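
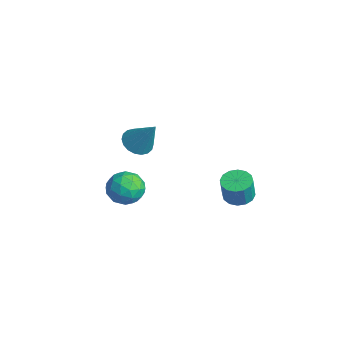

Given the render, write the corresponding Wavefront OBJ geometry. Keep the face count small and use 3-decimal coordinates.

v 0.817 3.253 -4.283
v 1.671 3.244 -4.447
v 1.937 2.958 -3.04
v 1.083 2.967 -2.877
v 1.578 3.671 -4.342
v 1.843 3.385 -2.935
v 1.28 3.987 -4.222
v 1.546 3.701 -2.815
v 0.858 4.106 -4.118
v 1.124 3.82 -2.711
v 0.425 3.996 -4.058
v 0.691 3.711 -2.651
v 0.098 3.688 -4.059
v 0.364 3.402 -2.652
v -0.037 3.262 -4.12
v 0.229 2.976 -2.713
v 0.057 2.835 -4.225
v 0.322 2.549 -2.818
v 0.354 2.519 -4.345
v 0.62 2.233 -2.938
v 0.776 2.4 -4.449
v 1.042 2.114 -3.042
v 1.209 2.509 -4.509
v 1.475 2.224 -3.102
v 1.536 2.818 -4.508
v 1.802 2.532 -3.101
v 0.618 -3.312 -1.538
v 1.52 -2.798 -1.805
v 1.46 -4.122 -0.255
v 2.362 -3.608 -0.522
v 1.543 -3.065 -0.091
v 1.023 -2.565 -0.884
v 1.957 -4.355 -1.176
v 1.437 -3.855 -1.969
v 2.348 -3.442 -1.582
v 2.092 -2.645 -0.911
v 0.888 -4.275 -1.149
v 0.632 -3.478 -0.478
v 0.995 -2.984 -1.784
v 1.985 -3.936 -0.276
v 1.504 -3.617 -0.022
v 2.034 -3.315 -0.179
v 0.703 -2.847 -1.243
v 1.233 -2.545 -1.4
v 1.247 -2.702 -0.392
v 1.747 -4.375 -0.66
v 2.277 -4.073 -0.817
v 0.946 -3.605 -1.881
v 1.476 -3.303 -2.038
v 1.733 -4.218 -1.668
v 2.012 -3.061 -1.81
v 2.507 -3.537 -1.056
v 2.269 -3.976 -1.44
v 1.963 -3.682 -1.906
v 1.862 -2.592 -1.416
v 2.357 -3.068 -0.662
v 1.875 -2.749 -0.408
v 1.57 -2.455 -0.874
v 2.348 -2.971 -1.284
v 0.623 -3.852 -1.398
v 1.118 -4.328 -0.644
v 1.41 -4.465 -1.186
v 1.105 -4.171 -1.652
v 0.473 -3.383 -1.004
v 0.968 -3.859 -0.25
v 1.017 -3.238 -0.154
v 0.711 -2.944 -0.62
v 0.632 -3.949 -0.776
v -0.892 -1.732 0.34
v -0.122 -1.858 -0.107
v 0.192 -1.208 2.06
v -0.201 -1.472 -0.175
v -0.418 -1.137 -0.14
v -0.728 -0.919 -0.011
v -1.071 -0.863 0.188
v -1.379 -0.978 0.417
v -1.59 -1.243 0.631
v -1.663 -1.605 0.787
v -1.583 -1.992 0.854
v -1.367 -2.327 0.82
v -1.056 -2.544 0.69
v -0.713 -2.601 0.491
v -0.406 -2.485 0.262
v -0.195 -2.22 0.049
f 2 1 5
f 2 5 3
f 3 5 6
f 3 6 4
f 5 1 7
f 5 7 6
f 6 7 8
f 6 8 4
f 7 1 9
f 7 9 8
f 8 9 10
f 8 10 4
f 9 1 11
f 9 11 10
f 10 11 12
f 10 12 4
f 11 1 13
f 11 13 12
f 12 13 14
f 12 14 4
f 13 1 15
f 13 15 14
f 14 15 16
f 14 16 4
f 15 1 17
f 15 17 16
f 16 17 18
f 16 18 4
f 17 1 19
f 17 19 18
f 18 19 20
f 18 20 4
f 19 1 21
f 19 21 20
f 20 21 22
f 20 22 4
f 21 1 23
f 21 23 22
f 22 23 24
f 22 24 4
f 23 1 25
f 23 25 24
f 24 25 26
f 24 26 4
f 25 1 2
f 25 2 26
f 26 2 3
f 26 3 4
f 27 64 43
f 64 38 67
f 43 67 32
f 64 67 43
f 27 43 39
f 43 32 44
f 39 44 28
f 43 44 39
f 27 39 48
f 39 28 49
f 48 49 34
f 39 49 48
f 27 48 60
f 48 34 63
f 60 63 37
f 48 63 60
f 27 60 64
f 60 37 68
f 64 68 38
f 60 68 64
f 28 44 55
f 44 32 58
f 55 58 36
f 44 58 55
f 32 67 45
f 67 38 66
f 45 66 31
f 67 66 45
f 38 68 65
f 68 37 61
f 65 61 29
f 68 61 65
f 37 63 62
f 63 34 50
f 62 50 33
f 63 50 62
f 34 49 54
f 49 28 51
f 54 51 35
f 49 51 54
f 30 56 42
f 56 36 57
f 42 57 31
f 56 57 42
f 30 42 40
f 42 31 41
f 40 41 29
f 42 41 40
f 30 40 47
f 40 29 46
f 47 46 33
f 40 46 47
f 30 47 52
f 47 33 53
f 52 53 35
f 47 53 52
f 30 52 56
f 52 35 59
f 56 59 36
f 52 59 56
f 31 57 45
f 57 36 58
f 45 58 32
f 57 58 45
f 29 41 65
f 41 31 66
f 65 66 38
f 41 66 65
f 33 46 62
f 46 29 61
f 62 61 37
f 46 61 62
f 35 53 54
f 53 33 50
f 54 50 34
f 53 50 54
f 36 59 55
f 59 35 51
f 55 51 28
f 59 51 55
f 70 69 72
f 70 72 71
f 72 69 73
f 72 73 71
f 73 69 74
f 73 74 71
f 74 69 75
f 74 75 71
f 75 69 76
f 75 76 71
f 76 69 77
f 76 77 71
f 77 69 78
f 77 78 71
f 78 69 79
f 78 79 71
f 79 69 80
f 79 80 71
f 80 69 81
f 80 81 71
f 81 69 82
f 81 82 71
f 82 69 83
f 82 83 71
f 83 69 84
f 83 84 71
f 84 69 70
f 84 70 71



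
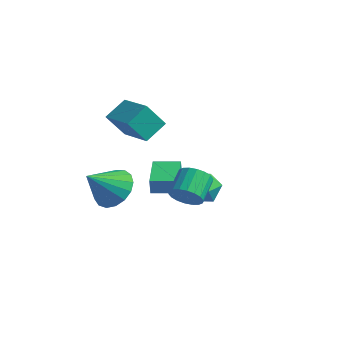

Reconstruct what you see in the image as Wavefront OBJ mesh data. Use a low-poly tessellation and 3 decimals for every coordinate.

v 4.172 -4.044 2.216
v 4.475 -4.311 2.848
v 4.091 -3.264 3.476
v 3.788 -2.996 2.844
v 4.726 -4.138 2.713
v 4.342 -3.091 3.341
v 4.868 -3.946 2.479
v 4.483 -2.899 3.107
v 4.871 -3.774 2.194
v 4.487 -2.726 2.821
v 4.737 -3.655 1.913
v 4.353 -2.607 2.54
v 4.49 -3.613 1.691
v 4.106 -2.565 2.319
v 4.181 -3.656 1.574
v 3.796 -2.609 2.202
v 3.869 -3.776 1.584
v 3.485 -2.729 2.212
v 3.618 -3.949 1.719
v 3.234 -2.902 2.347
v 3.477 -4.141 1.953
v 3.092 -3.094 2.581
v 3.473 -4.314 2.239
v 3.089 -3.266 2.866
v 3.607 -4.433 2.52
v 3.223 -3.385 3.147
v 3.854 -4.475 2.741
v 3.47 -3.427 3.369
v 4.164 -4.431 2.858
v 3.779 -3.384 3.486
v 1.018 1.134 -0.151
v 1.922 0.865 -0.364
v 0.478 -0.205 -0.756
v 1.382 -0.474 -0.969
v 1.096 -0.426 -0.046
v 1.43 0.401 0.328
v 0.97 0.259 -1.448
v 1.304 1.086 -1.074
v 1.893 0.324 -1.165
v 1.971 -0.099 -0.299
v 0.429 0.759 -0.821
v 0.507 0.336 0.045
v -2.043 0.775 -1.239
v -2.043 0.718 -0.431
v -1.051 1.551 -1.184
v -1.051 1.493 -0.376
v -0.889 -0.693 -1.344
v -0.889 -0.751 -0.536
v 0.103 0.082 -1.289
v 0.103 0.025 -0.481
v -1.744 -1.385 2.405
v -2.233 -2.045 3.576
v -1.626 -0.305 3.063
v -2.116 -0.965 4.233
v -0.004 -1.855 2.867
v -0.494 -2.515 4.037
v 0.113 -0.775 3.524
v -0.376 -1.435 4.695
v -0.72 -3.178 0.205
v -0.272 -2.553 0.978
v -1.08 -4.442 1.435
v -0.774 -2.411 0.977
v -1.264 -2.444 0.8
v -1.629 -2.646 0.486
v -1.785 -2.969 0.108
v -1.698 -3.34 -0.248
v -1.387 -3.675 -0.5
v -0.923 -3.895 -0.591
v -0.412 -3.951 -0.499
v 0.028 -3.83 -0.246
v 0.296 -3.56 0.11
v 0.332 -3.202 0.488
v 0.127 -2.839 0.801
f 2 1 5
f 2 5 3
f 3 5 6
f 3 6 4
f 5 1 7
f 5 7 6
f 6 7 8
f 6 8 4
f 7 1 9
f 7 9 8
f 8 9 10
f 8 10 4
f 9 1 11
f 9 11 10
f 10 11 12
f 10 12 4
f 11 1 13
f 11 13 12
f 12 13 14
f 12 14 4
f 13 1 15
f 13 15 14
f 14 15 16
f 14 16 4
f 15 1 17
f 15 17 16
f 16 17 18
f 16 18 4
f 17 1 19
f 17 19 18
f 18 19 20
f 18 20 4
f 19 1 21
f 19 21 20
f 20 21 22
f 20 22 4
f 21 1 23
f 21 23 22
f 22 23 24
f 22 24 4
f 23 1 25
f 23 25 24
f 24 25 26
f 24 26 4
f 25 1 27
f 25 27 26
f 26 27 28
f 26 28 4
f 27 1 29
f 27 29 28
f 28 29 30
f 28 30 4
f 29 1 2
f 29 2 30
f 30 2 3
f 30 3 4
f 31 42 36
f 31 36 32
f 31 32 38
f 31 38 41
f 31 41 42
f 32 36 40
f 36 42 35
f 42 41 33
f 41 38 37
f 38 32 39
f 34 40 35
f 34 35 33
f 34 33 37
f 34 37 39
f 34 39 40
f 35 40 36
f 33 35 42
f 37 33 41
f 39 37 38
f 40 39 32
f 44 46 43
f 47 44 43
f 43 46 45
f 45 47 43
f 44 50 46
f 48 44 47
f 48 50 44
f 46 50 45
f 49 47 45
f 45 50 49
f 49 48 47
f 50 48 49
f 52 54 51
f 55 52 51
f 51 54 53
f 53 55 51
f 52 58 54
f 56 52 55
f 56 58 52
f 54 58 53
f 57 55 53
f 53 58 57
f 57 56 55
f 58 56 57
f 60 59 62
f 60 62 61
f 62 59 63
f 62 63 61
f 63 59 64
f 63 64 61
f 64 59 65
f 64 65 61
f 65 59 66
f 65 66 61
f 66 59 67
f 66 67 61
f 67 59 68
f 67 68 61
f 68 59 69
f 68 69 61
f 69 59 70
f 69 70 61
f 70 59 71
f 70 71 61
f 71 59 72
f 71 72 61
f 72 59 73
f 72 73 61
f 73 59 60
f 73 60 61



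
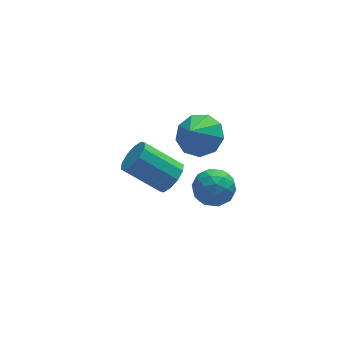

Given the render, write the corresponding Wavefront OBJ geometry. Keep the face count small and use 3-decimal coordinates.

v 3.104 -1.985 1.949
v 3.95 -1.949 2.422
v 2.536 -2.615 3.011
v 3.593 -1.406 2.554
v 3.007 -1.133 2.403
v 2.467 -1.259 2.039
v 2.225 -1.724 1.633
v 2.394 -2.312 1.375
v 2.895 -2.746 1.385
v 3.495 -2.824 1.659
v 3.911 -2.509 2.069
v 2.873 -3.557 1.332
v 3.375 -3.176 0.713
v 2.845 -4.764 0.567
v 3.347 -4.383 -0.052
v 3.689 -4.57 0.74
v 3.707 -3.824 1.213
v 2.513 -4.116 0.067
v 2.531 -3.37 0.54
v 3.153 -3.522 -0.069
v 3.879 -3.803 0.347
v 2.341 -4.137 0.933
v 3.067 -4.418 1.349
v 3.127 -3.261 1.09
v 3.093 -4.679 0.19
v 3.295 -4.789 0.656
v 3.589 -4.566 0.292
v 3.322 -3.642 1.384
v 3.617 -3.418 1.02
v 3.801 -4.237 1.036
v 2.603 -4.522 0.26
v 2.898 -4.298 -0.104
v 2.631 -3.374 0.988
v 2.925 -3.151 0.624
v 2.419 -3.703 0.244
v 3.291 -3.24 0.266
v 3.274 -3.949 -0.184
v 2.784 -3.792 -0.114
v 2.795 -3.354 0.164
v 3.718 -3.405 0.511
v 3.701 -4.114 0.061
v 3.903 -4.224 0.527
v 3.913 -3.786 0.805
v 3.587 -3.608 0.051
v 2.519 -3.826 1.219
v 2.502 -4.535 0.769
v 2.307 -4.154 0.475
v 2.317 -3.716 0.753
v 2.946 -3.991 1.464
v 2.929 -4.7 1.014
v 3.425 -4.586 1.116
v 3.436 -4.148 1.394
v 2.633 -4.332 1.229
v 2.53 0.05 -2.821
v 3.082 0.251 -2.277
v 1.681 0.951 -1.115
v 1.13 0.75 -1.659
v 3.021 0.636 -2.583
v 1.62 1.335 -1.421
v 2.772 0.796 -2.979
v 1.371 1.496 -1.817
v 2.432 0.672 -3.315
v 1.031 1.372 -2.153
v 2.129 0.31 -3.462
v 0.728 1.01 -2.3
v 1.979 -0.151 -3.365
v 0.578 0.549 -2.203
v 2.04 -0.535 -3.059
v 0.639 0.164 -1.897
v 2.289 -0.696 -2.663
v 0.888 0.004 -1.501
v 2.629 -0.572 -2.327
v 1.228 0.128 -1.165
v 2.932 -0.21 -2.18
v 1.531 0.49 -1.018
f 2 1 4
f 2 4 3
f 4 1 5
f 4 5 3
f 5 1 6
f 5 6 3
f 6 1 7
f 6 7 3
f 7 1 8
f 7 8 3
f 8 1 9
f 8 9 3
f 9 1 10
f 9 10 3
f 10 1 11
f 10 11 3
f 11 1 2
f 11 2 3
f 12 49 28
f 49 23 52
f 28 52 17
f 49 52 28
f 12 28 24
f 28 17 29
f 24 29 13
f 28 29 24
f 12 24 33
f 24 13 34
f 33 34 19
f 24 34 33
f 12 33 45
f 33 19 48
f 45 48 22
f 33 48 45
f 12 45 49
f 45 22 53
f 49 53 23
f 45 53 49
f 13 29 40
f 29 17 43
f 40 43 21
f 29 43 40
f 17 52 30
f 52 23 51
f 30 51 16
f 52 51 30
f 23 53 50
f 53 22 46
f 50 46 14
f 53 46 50
f 22 48 47
f 48 19 35
f 47 35 18
f 48 35 47
f 19 34 39
f 34 13 36
f 39 36 20
f 34 36 39
f 15 41 27
f 41 21 42
f 27 42 16
f 41 42 27
f 15 27 25
f 27 16 26
f 25 26 14
f 27 26 25
f 15 25 32
f 25 14 31
f 32 31 18
f 25 31 32
f 15 32 37
f 32 18 38
f 37 38 20
f 32 38 37
f 15 37 41
f 37 20 44
f 41 44 21
f 37 44 41
f 16 42 30
f 42 21 43
f 30 43 17
f 42 43 30
f 14 26 50
f 26 16 51
f 50 51 23
f 26 51 50
f 18 31 47
f 31 14 46
f 47 46 22
f 31 46 47
f 20 38 39
f 38 18 35
f 39 35 19
f 38 35 39
f 21 44 40
f 44 20 36
f 40 36 13
f 44 36 40
f 55 54 58
f 55 58 56
f 56 58 59
f 56 59 57
f 58 54 60
f 58 60 59
f 59 60 61
f 59 61 57
f 60 54 62
f 60 62 61
f 61 62 63
f 61 63 57
f 62 54 64
f 62 64 63
f 63 64 65
f 63 65 57
f 64 54 66
f 64 66 65
f 65 66 67
f 65 67 57
f 66 54 68
f 66 68 67
f 67 68 69
f 67 69 57
f 68 54 70
f 68 70 69
f 69 70 71
f 69 71 57
f 70 54 72
f 70 72 71
f 71 72 73
f 71 73 57
f 72 54 74
f 72 74 73
f 73 74 75
f 73 75 57
f 74 54 55
f 74 55 75
f 75 55 56
f 75 56 57



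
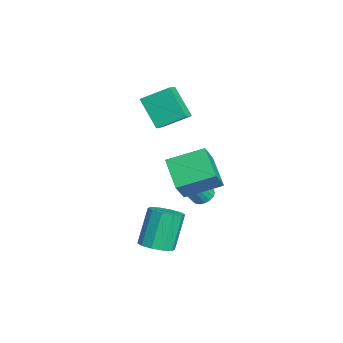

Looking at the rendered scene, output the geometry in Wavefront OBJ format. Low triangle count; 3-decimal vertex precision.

v 3.119 -2.751 -3.246
v 3.67 -2.066 -3.215
v 2.893 -1.524 -1.363
v 2.341 -2.209 -1.394
v 3.211 -1.902 -3.456
v 2.434 -1.359 -1.604
v 2.717 -2.062 -3.616
v 1.939 -1.519 -1.765
v 2.376 -2.485 -3.636
v 1.599 -1.943 -1.784
v 2.319 -3.01 -3.506
v 1.541 -2.468 -1.654
v 2.567 -3.436 -3.277
v 1.79 -2.894 -1.425
v 3.026 -3.601 -3.036
v 2.249 -3.058 -1.184
v 3.521 -3.441 -2.875
v 2.743 -2.898 -1.024
v 3.861 -3.017 -2.856
v 3.084 -2.475 -1.004
v 3.919 -2.492 -2.986
v 3.141 -1.95 -1.134
v 1.874 -1.356 -0.785
v 0.331 -1.709 0.154
v 1.88 0.485 -0.084
v 0.337 0.132 0.856
v 2.703 -1.812 0.404
v 1.16 -2.165 1.344
v 2.709 0.029 1.106
v 1.166 -0.324 2.045
v -2.912 -1.978 1.164
v -3.957 -2.692 2.621
v -2.74 -0.566 1.98
v -3.786 -1.28 3.437
v -2.094 -2.32 1.583
v -3.14 -3.034 3.04
v -1.923 -0.908 2.399
v -2.968 -1.622 3.856
v -1.604 -0.089 -3.003
v -1.073 -0.295 -3.249
v -0.725 -1.196 -1.742
v -1.256 -0.991 -1.497
v -0.997 -0.06 -3.126
v -0.649 -0.961 -1.619
v -1.041 0.169 -2.979
v -0.693 -0.732 -1.472
v -1.197 0.347 -2.836
v -0.849 -0.554 -1.329
v -1.433 0.439 -2.727
v -1.085 -0.463 -1.22
v -1.703 0.425 -2.673
v -1.355 -0.476 -1.166
v -1.954 0.31 -2.684
v -1.606 -0.591 -1.177
v -2.135 0.116 -2.758
v -1.787 -0.785 -1.251
v -2.211 -0.119 -2.881
v -1.863 -1.02 -1.374
v -2.167 -0.348 -3.028
v -1.819 -1.249 -1.521
v -2.011 -0.526 -3.171
v -1.663 -1.427 -1.664
v -1.775 -0.617 -3.28
v -1.427 -1.519 -1.773
v -1.505 -0.604 -3.334
v -1.157 -1.505 -1.827
v -1.254 -0.489 -3.323
v -0.906 -1.39 -1.816
f 2 1 5
f 2 5 3
f 3 5 6
f 3 6 4
f 5 1 7
f 5 7 6
f 6 7 8
f 6 8 4
f 7 1 9
f 7 9 8
f 8 9 10
f 8 10 4
f 9 1 11
f 9 11 10
f 10 11 12
f 10 12 4
f 11 1 13
f 11 13 12
f 12 13 14
f 12 14 4
f 13 1 15
f 13 15 14
f 14 15 16
f 14 16 4
f 15 1 17
f 15 17 16
f 16 17 18
f 16 18 4
f 17 1 19
f 17 19 18
f 18 19 20
f 18 20 4
f 19 1 21
f 19 21 20
f 20 21 22
f 20 22 4
f 21 1 2
f 21 2 22
f 22 2 3
f 22 3 4
f 24 26 23
f 27 24 23
f 23 26 25
f 25 27 23
f 24 30 26
f 28 24 27
f 28 30 24
f 26 30 25
f 29 27 25
f 25 30 29
f 29 28 27
f 30 28 29
f 32 34 31
f 35 32 31
f 31 34 33
f 33 35 31
f 32 38 34
f 36 32 35
f 36 38 32
f 34 38 33
f 37 35 33
f 33 38 37
f 37 36 35
f 38 36 37
f 40 39 43
f 40 43 41
f 41 43 44
f 41 44 42
f 43 39 45
f 43 45 44
f 44 45 46
f 44 46 42
f 45 39 47
f 45 47 46
f 46 47 48
f 46 48 42
f 47 39 49
f 47 49 48
f 48 49 50
f 48 50 42
f 49 39 51
f 49 51 50
f 50 51 52
f 50 52 42
f 51 39 53
f 51 53 52
f 52 53 54
f 52 54 42
f 53 39 55
f 53 55 54
f 54 55 56
f 54 56 42
f 55 39 57
f 55 57 56
f 56 57 58
f 56 58 42
f 57 39 59
f 57 59 58
f 58 59 60
f 58 60 42
f 59 39 61
f 59 61 60
f 60 61 62
f 60 62 42
f 61 39 63
f 61 63 62
f 62 63 64
f 62 64 42
f 63 39 65
f 63 65 64
f 64 65 66
f 64 66 42
f 65 39 67
f 65 67 66
f 66 67 68
f 66 68 42
f 67 39 40
f 67 40 68
f 68 40 41
f 68 41 42



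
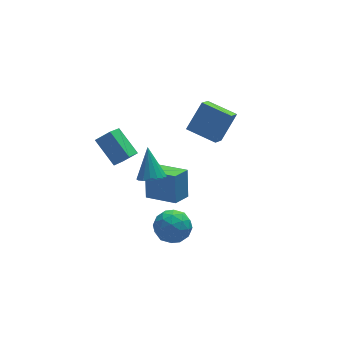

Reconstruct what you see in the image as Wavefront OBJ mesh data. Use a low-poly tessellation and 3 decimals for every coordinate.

v -2.301 0.112 -1
v -2.098 0.818 0.687
v -1.332 0.822 -1.413
v -1.129 1.527 0.274
v -1.071 -1.307 -0.554
v -0.868 -0.602 1.133
v -0.102 -0.598 -0.967
v 0.101 0.108 0.72
v -2.661 -2.07 3.008
v -1.946 -1.79 2.752
v -2.519 -0.97 4.612
v -2.203 -1.54 2.603
v -2.564 -1.411 2.547
v -2.948 -1.434 2.597
v -3.266 -1.602 2.741
v -3.446 -1.878 2.946
v -3.446 -2.198 3.165
v -3.266 -2.488 3.349
v -2.948 -2.683 3.454
v -2.564 -2.737 3.457
v -2.202 -2.639 3.358
v -1.946 -2.41 3.178
v -1.854 -2.104 2.959
v -3.384 2.46 0.04
v -2.529 2.375 0.609
v -4.011 3.923 1.201
v -3.156 3.838 1.769
v -2.444 3.822 -1.169
v -1.589 3.737 -0.601
v -3.071 5.285 -0.009
v -2.216 5.2 0.56
v -1.062 0.441 -4.133
v -0.381 -0.421 -4.496
v -1.559 -0.579 -2.644
v -0.878 -1.441 -3.007
v -0.409 -0.455 -2.625
v -0.102 0.175 -3.545
v -1.838 -1.175 -3.595
v -1.531 -0.545 -4.515
v -0.861 -1.42 -4.163
v 0.022 -0.974 -3.564
v -1.962 -0.026 -3.576
v -1.079 0.42 -2.977
v -0.678 0.099 -4.445
v -1.262 -1.099 -2.695
v -0.987 -0.52 -2.47
v -0.586 -1.026 -2.684
v -0.514 0.45 -3.886
v -0.114 -0.057 -4.099
v -0.13 -0.077 -3
v -1.826 -0.943 -3.041
v -1.426 -1.45 -3.254
v -1.354 0.026 -4.456
v -0.953 -0.48 -4.67
v -1.81 -0.923 -4.14
v -0.559 -0.994 -4.463
v -0.852 -1.593 -3.588
v -1.416 -1.438 -3.934
v -1.235 -1.067 -4.474
v -0.04 -0.732 -4.11
v -0.333 -1.332 -3.235
v -0.057 -0.752 -3.011
v 0.123 -0.382 -3.551
v -0.322 -1.319 -3.915
v -1.607 0.332 -3.905
v -1.9 -0.268 -3.03
v -2.063 -0.618 -3.589
v -1.883 -0.248 -4.129
v -1.088 0.593 -3.552
v -1.381 -0.006 -2.677
v -0.705 0.067 -2.666
v -0.524 0.438 -3.206
v -1.618 0.319 -3.225
v 2.574 1.5 1.321
v 1.866 0.541 2.23
v 1.333 2.809 1.734
v 0.625 1.849 2.644
v 3.695 2.091 2.816
v 2.987 1.131 3.726
v 2.454 3.399 3.23
v 1.746 2.44 4.139
f 2 4 1
f 5 2 1
f 1 4 3
f 3 5 1
f 2 8 4
f 6 2 5
f 6 8 2
f 4 8 3
f 7 5 3
f 3 8 7
f 7 6 5
f 8 6 7
f 10 9 12
f 10 12 11
f 12 9 13
f 12 13 11
f 13 9 14
f 13 14 11
f 14 9 15
f 14 15 11
f 15 9 16
f 15 16 11
f 16 9 17
f 16 17 11
f 17 9 18
f 17 18 11
f 18 9 19
f 18 19 11
f 19 9 20
f 19 20 11
f 20 9 21
f 20 21 11
f 21 9 22
f 21 22 11
f 22 9 23
f 22 23 11
f 23 9 10
f 23 10 11
f 25 27 24
f 28 25 24
f 24 27 26
f 26 28 24
f 25 31 27
f 29 25 28
f 29 31 25
f 27 31 26
f 30 28 26
f 26 31 30
f 30 29 28
f 31 29 30
f 32 69 48
f 69 43 72
f 48 72 37
f 69 72 48
f 32 48 44
f 48 37 49
f 44 49 33
f 48 49 44
f 32 44 53
f 44 33 54
f 53 54 39
f 44 54 53
f 32 53 65
f 53 39 68
f 65 68 42
f 53 68 65
f 32 65 69
f 65 42 73
f 69 73 43
f 65 73 69
f 33 49 60
f 49 37 63
f 60 63 41
f 49 63 60
f 37 72 50
f 72 43 71
f 50 71 36
f 72 71 50
f 43 73 70
f 73 42 66
f 70 66 34
f 73 66 70
f 42 68 67
f 68 39 55
f 67 55 38
f 68 55 67
f 39 54 59
f 54 33 56
f 59 56 40
f 54 56 59
f 35 61 47
f 61 41 62
f 47 62 36
f 61 62 47
f 35 47 45
f 47 36 46
f 45 46 34
f 47 46 45
f 35 45 52
f 45 34 51
f 52 51 38
f 45 51 52
f 35 52 57
f 52 38 58
f 57 58 40
f 52 58 57
f 35 57 61
f 57 40 64
f 61 64 41
f 57 64 61
f 36 62 50
f 62 41 63
f 50 63 37
f 62 63 50
f 34 46 70
f 46 36 71
f 70 71 43
f 46 71 70
f 38 51 67
f 51 34 66
f 67 66 42
f 51 66 67
f 40 58 59
f 58 38 55
f 59 55 39
f 58 55 59
f 41 64 60
f 64 40 56
f 60 56 33
f 64 56 60
f 75 77 74
f 78 75 74
f 74 77 76
f 76 78 74
f 75 81 77
f 79 75 78
f 79 81 75
f 77 81 76
f 80 78 76
f 76 81 80
f 80 79 78
f 81 79 80



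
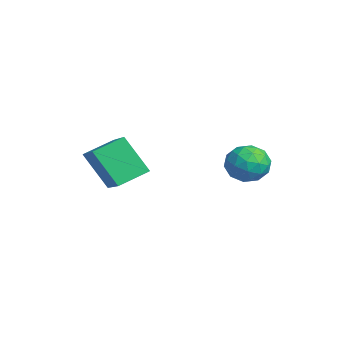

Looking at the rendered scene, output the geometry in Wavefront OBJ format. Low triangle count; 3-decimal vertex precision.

v -0.365 3.679 -1.267
v 0.141 4.489 -1.655
v 0.759 2.651 -1.945
v 1.265 3.461 -2.333
v 1.257 3.297 -1.316
v 0.563 3.932 -0.897
v 0.337 3.208 -2.703
v -0.357 3.843 -2.284
v 0.575 4.197 -2.543
v 1.144 4.253 -1.685
v -0.244 2.887 -1.915
v 0.325 2.943 -1.057
v -0.21 4.174 -1.401
v 1.11 2.966 -2.199
v 1.106 2.87 -1.601
v 1.403 3.345 -1.829
v 0.037 3.847 -0.955
v 0.335 4.323 -1.183
v 0.991 3.623 -0.984
v 0.565 2.817 -2.417
v 0.863 3.293 -2.645
v -0.503 3.795 -1.771
v -0.206 4.27 -1.999
v -0.091 3.517 -2.616
v 0.342 4.479 -2.151
v 1.002 3.874 -2.55
v 0.457 3.726 -2.768
v 0.049 4.099 -2.521
v 0.676 4.511 -1.647
v 1.337 3.907 -2.046
v 1.332 3.811 -1.448
v 0.924 4.184 -1.201
v 0.931 4.34 -2.169
v -0.437 3.233 -1.554
v 0.224 2.629 -1.953
v -0.024 2.956 -2.399
v -0.432 3.329 -2.152
v -0.102 3.266 -1.05
v 0.558 2.661 -1.449
v 0.851 3.041 -1.079
v 0.443 3.414 -0.832
v -0.031 2.8 -1.431
v -3.186 -1.575 -4.27
v -4.001 -2.494 -2.53
v -3.528 -0.16 -3.682
v -4.342 -1.079 -1.942
v -1.238 -1.501 -3.318
v -2.052 -2.42 -1.578
v -1.579 -0.086 -2.73
v -2.394 -1.005 -0.99
f 1 38 17
f 38 12 41
f 17 41 6
f 38 41 17
f 1 17 13
f 17 6 18
f 13 18 2
f 17 18 13
f 1 13 22
f 13 2 23
f 22 23 8
f 13 23 22
f 1 22 34
f 22 8 37
f 34 37 11
f 22 37 34
f 1 34 38
f 34 11 42
f 38 42 12
f 34 42 38
f 2 18 29
f 18 6 32
f 29 32 10
f 18 32 29
f 6 41 19
f 41 12 40
f 19 40 5
f 41 40 19
f 12 42 39
f 42 11 35
f 39 35 3
f 42 35 39
f 11 37 36
f 37 8 24
f 36 24 7
f 37 24 36
f 8 23 28
f 23 2 25
f 28 25 9
f 23 25 28
f 4 30 16
f 30 10 31
f 16 31 5
f 30 31 16
f 4 16 14
f 16 5 15
f 14 15 3
f 16 15 14
f 4 14 21
f 14 3 20
f 21 20 7
f 14 20 21
f 4 21 26
f 21 7 27
f 26 27 9
f 21 27 26
f 4 26 30
f 26 9 33
f 30 33 10
f 26 33 30
f 5 31 19
f 31 10 32
f 19 32 6
f 31 32 19
f 3 15 39
f 15 5 40
f 39 40 12
f 15 40 39
f 7 20 36
f 20 3 35
f 36 35 11
f 20 35 36
f 9 27 28
f 27 7 24
f 28 24 8
f 27 24 28
f 10 33 29
f 33 9 25
f 29 25 2
f 33 25 29
f 44 46 43
f 47 44 43
f 43 46 45
f 45 47 43
f 44 50 46
f 48 44 47
f 48 50 44
f 46 50 45
f 49 47 45
f 45 50 49
f 49 48 47
f 50 48 49



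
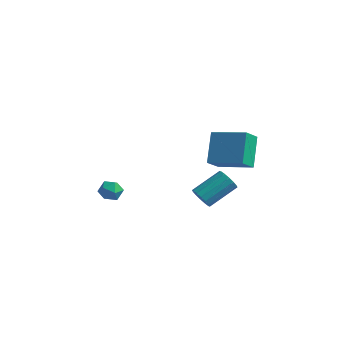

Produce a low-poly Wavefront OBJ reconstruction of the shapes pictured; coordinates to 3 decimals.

v -3.228 -3.343 -1.776
v -2.722 -3.099 -1.333
v -2.718 -4.381 -1.787
v -2.212 -4.137 -1.344
v -2.882 -4.223 -1.11
v -3.197 -3.581 -1.102
v -2.243 -3.899 -2.018
v -2.558 -3.257 -2.01
v -2.113 -3.443 -1.482
v -2.508 -3.643 -0.921
v -2.932 -3.837 -2.199
v -3.327 -4.037 -1.638
v 3.069 -4.06 2.605
v 2.613 -2.846 3.994
v 3.181 -3.12 1.82
v 2.726 -1.906 3.209
v 4.934 -3.894 3.071
v 4.479 -2.68 4.46
v 5.047 -2.954 2.286
v 4.591 -1.74 3.675
v 2.895 -4.342 0.116
v 3.429 -4.401 -0.268
v 4.219 -3.037 0.621
v 3.685 -2.978 1.004
v 3.228 -4.179 -0.431
v 4.017 -2.814 0.458
v 2.937 -4 -0.447
v 3.726 -2.635 0.442
v 2.635 -3.913 -0.313
v 3.424 -2.548 0.576
v 2.403 -3.941 -0.064
v 3.192 -2.576 0.825
v 2.303 -4.077 0.233
v 3.092 -2.712 1.122
v 2.361 -4.283 0.499
v 3.151 -2.919 1.388
v 2.563 -4.506 0.662
v 3.352 -3.141 1.551
v 2.854 -4.685 0.678
v 3.643 -3.32 1.567
v 3.156 -4.772 0.544
v 3.945 -3.407 1.433
v 3.388 -4.744 0.295
v 4.177 -3.379 1.184
v 3.488 -4.608 -0.002
v 4.277 -3.243 0.887
f 1 12 6
f 1 6 2
f 1 2 8
f 1 8 11
f 1 11 12
f 2 6 10
f 6 12 5
f 12 11 3
f 11 8 7
f 8 2 9
f 4 10 5
f 4 5 3
f 4 3 7
f 4 7 9
f 4 9 10
f 5 10 6
f 3 5 12
f 7 3 11
f 9 7 8
f 10 9 2
f 14 16 13
f 17 14 13
f 13 16 15
f 15 17 13
f 14 20 16
f 18 14 17
f 18 20 14
f 16 20 15
f 19 17 15
f 15 20 19
f 19 18 17
f 20 18 19
f 22 21 25
f 22 25 23
f 23 25 26
f 23 26 24
f 25 21 27
f 25 27 26
f 26 27 28
f 26 28 24
f 27 21 29
f 27 29 28
f 28 29 30
f 28 30 24
f 29 21 31
f 29 31 30
f 30 31 32
f 30 32 24
f 31 21 33
f 31 33 32
f 32 33 34
f 32 34 24
f 33 21 35
f 33 35 34
f 34 35 36
f 34 36 24
f 35 21 37
f 35 37 36
f 36 37 38
f 36 38 24
f 37 21 39
f 37 39 38
f 38 39 40
f 38 40 24
f 39 21 41
f 39 41 40
f 40 41 42
f 40 42 24
f 41 21 43
f 41 43 42
f 42 43 44
f 42 44 24
f 43 21 45
f 43 45 44
f 44 45 46
f 44 46 24
f 45 21 22
f 45 22 46
f 46 22 23
f 46 23 24



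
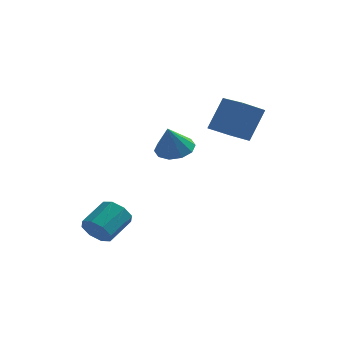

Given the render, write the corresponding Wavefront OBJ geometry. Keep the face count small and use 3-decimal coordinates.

v 0.037 -2.952 -4.171
v 0.358 -3.321 -3.806
v 0.824 -2.396 -3.284
v 0.503 -2.028 -3.649
v 0.587 -3.215 -4.199
v 1.054 -2.29 -3.676
v 0.493 -2.955 -4.575
v 0.96 -2.03 -4.053
v 0.133 -2.694 -4.715
v 0.6 -1.769 -4.193
v -0.284 -2.584 -4.536
v 0.182 -1.659 -4.014
v -0.514 -2.69 -4.144
v -0.047 -1.765 -3.621
v -0.42 -2.95 -3.767
v 0.047 -2.025 -3.245
v -0.06 -3.211 -3.627
v 0.407 -2.286 -3.105
v 3.807 -0.522 -0.454
v 4.215 0.045 0.748
v 2.957 0.556 -0.674
v 3.364 1.123 0.528
v 4.476 -0.083 -0.888
v 4.883 0.484 0.314
v 3.625 0.995 -1.108
v 4.033 1.562 0.094
v 1.74 1.079 -1.879
v 2.199 1.547 -1.607
v 1.6 0.601 -0.821
v 1.797 1.721 -1.582
v 1.373 1.65 -1.671
v 1.09 1.36 -1.839
v 1.055 0.963 -2.023
v 1.282 0.61 -2.152
v 1.684 0.437 -2.177
v 2.108 0.508 -2.088
v 2.391 0.798 -1.92
v 2.426 1.195 -1.736
f 2 1 5
f 2 5 3
f 3 5 6
f 3 6 4
f 5 1 7
f 5 7 6
f 6 7 8
f 6 8 4
f 7 1 9
f 7 9 8
f 8 9 10
f 8 10 4
f 9 1 11
f 9 11 10
f 10 11 12
f 10 12 4
f 11 1 13
f 11 13 12
f 12 13 14
f 12 14 4
f 13 1 15
f 13 15 14
f 14 15 16
f 14 16 4
f 15 1 17
f 15 17 16
f 16 17 18
f 16 18 4
f 17 1 2
f 17 2 18
f 18 2 3
f 18 3 4
f 20 22 19
f 23 20 19
f 19 22 21
f 21 23 19
f 20 26 22
f 24 20 23
f 24 26 20
f 22 26 21
f 25 23 21
f 21 26 25
f 25 24 23
f 26 24 25
f 28 27 30
f 28 30 29
f 30 27 31
f 30 31 29
f 31 27 32
f 31 32 29
f 32 27 33
f 32 33 29
f 33 27 34
f 33 34 29
f 34 27 35
f 34 35 29
f 35 27 36
f 35 36 29
f 36 27 37
f 36 37 29
f 37 27 38
f 37 38 29
f 38 27 28
f 38 28 29



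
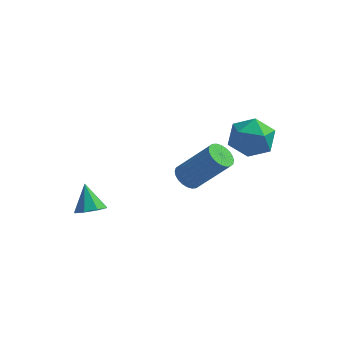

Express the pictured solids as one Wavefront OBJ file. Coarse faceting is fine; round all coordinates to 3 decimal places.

v 3.641 4.26 2.476
v 4.135 3.943 1.617
v 3.425 2.657 2.943
v 3.919 2.34 2.084
v 4.446 2.826 2.838
v 4.58 3.817 2.549
v 2.98 2.783 2.011
v 3.114 3.774 1.722
v 3.727 3.03 1.329
v 4.633 3.057 1.841
v 2.927 3.543 2.719
v 3.833 3.57 3.231
v 1.832 1.32 0.821
v 2.264 1.555 0.428
v 3.6 1.675 1.965
v 3.168 1.44 2.359
v 2.155 1.76 0.507
v 3.49 1.88 2.044
v 1.996 1.899 0.634
v 3.332 2.019 2.171
v 1.813 1.949 0.789
v 3.148 2.069 2.327
v 1.632 1.903 0.95
v 2.967 2.023 2.487
v 1.482 1.769 1.09
v 2.817 1.889 2.628
v 1.385 1.566 1.19
v 2.721 1.686 2.728
v 1.356 1.326 1.234
v 2.692 1.446 2.772
v 1.4 1.085 1.215
v 2.736 1.205 2.752
v 1.51 0.88 1.136
v 2.845 1 2.673
v 1.668 0.741 1.009
v 3.004 0.861 2.546
v 1.852 0.691 0.853
v 3.187 0.811 2.391
v 2.033 0.737 0.693
v 3.368 0.857 2.23
v 2.183 0.871 0.552
v 3.518 0.991 2.09
v 2.279 1.074 0.452
v 3.615 1.194 1.99
v 2.308 1.314 0.408
v 3.644 1.434 1.946
v -1.216 -1.138 -0.165
v -0.763 -0.635 -0.228
v -1.664 -0.602 0.885
v -1.211 -0.531 -0.472
v -1.662 -0.782 -0.536
v -1.852 -1.242 -0.382
v -1.67 -1.64 -0.102
v -1.222 -1.744 0.142
v -0.771 -1.493 0.206
v -0.581 -1.033 0.053
f 1 12 6
f 1 6 2
f 1 2 8
f 1 8 11
f 1 11 12
f 2 6 10
f 6 12 5
f 12 11 3
f 11 8 7
f 8 2 9
f 4 10 5
f 4 5 3
f 4 3 7
f 4 7 9
f 4 9 10
f 5 10 6
f 3 5 12
f 7 3 11
f 9 7 8
f 10 9 2
f 14 13 17
f 14 17 15
f 15 17 18
f 15 18 16
f 17 13 19
f 17 19 18
f 18 19 20
f 18 20 16
f 19 13 21
f 19 21 20
f 20 21 22
f 20 22 16
f 21 13 23
f 21 23 22
f 22 23 24
f 22 24 16
f 23 13 25
f 23 25 24
f 24 25 26
f 24 26 16
f 25 13 27
f 25 27 26
f 26 27 28
f 26 28 16
f 27 13 29
f 27 29 28
f 28 29 30
f 28 30 16
f 29 13 31
f 29 31 30
f 30 31 32
f 30 32 16
f 31 13 33
f 31 33 32
f 32 33 34
f 32 34 16
f 33 13 35
f 33 35 34
f 34 35 36
f 34 36 16
f 35 13 37
f 35 37 36
f 36 37 38
f 36 38 16
f 37 13 39
f 37 39 38
f 38 39 40
f 38 40 16
f 39 13 41
f 39 41 40
f 40 41 42
f 40 42 16
f 41 13 43
f 41 43 42
f 42 43 44
f 42 44 16
f 43 13 45
f 43 45 44
f 44 45 46
f 44 46 16
f 45 13 14
f 45 14 46
f 46 14 15
f 46 15 16
f 48 47 50
f 48 50 49
f 50 47 51
f 50 51 49
f 51 47 52
f 51 52 49
f 52 47 53
f 52 53 49
f 53 47 54
f 53 54 49
f 54 47 55
f 54 55 49
f 55 47 56
f 55 56 49
f 56 47 48
f 56 48 49



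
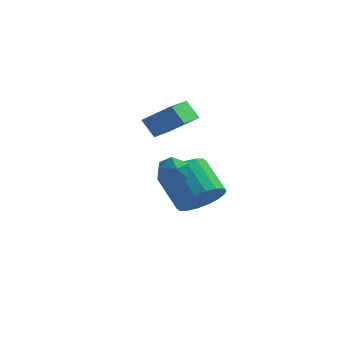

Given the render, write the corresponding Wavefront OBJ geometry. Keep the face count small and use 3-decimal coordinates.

v -0.2 -2.095 0.121
v 0.183 -2.155 -0.416
v -0.483 -3.125 0.036
v -0.1 -3.185 -0.501
v 0.176 -3.098 0.094
v 0.351 -2.461 0.147
v -0.651 -2.819 -0.527
v -0.476 -2.182 -0.474
v -0.096 -2.603 -0.817
v 0.416 -2.775 -0.432
v -0.716 -2.505 0.052
v -0.204 -2.677 0.437
v -1.819 -0.306 0.303
v -2.355 -0.203 1.03
v -1.939 1.468 -0.038
v -2.476 1.571 0.69
v -0.764 -0.091 1.05
v -1.301 0.012 1.778
v -0.885 1.683 0.71
v -1.421 1.786 1.437
v -0.58 1.175 -3.205
v 0.182 1.372 -2.588
v -0.879 2.062 -1.498
v -1.64 1.865 -2.115
v 0.162 1.738 -2.84
v -0.899 2.428 -1.75
v -0.006 1.993 -3.164
v -1.067 2.683 -2.074
v -0.287 2.086 -3.496
v -1.348 2.776 -2.407
v -0.626 1.998 -3.771
v -1.687 2.688 -2.681
v -0.956 1.748 -3.933
v -2.017 2.437 -2.844
v -1.211 1.384 -3.952
v -2.272 2.073 -2.862
v -1.341 0.978 -3.822
v -2.402 1.668 -2.732
v -1.321 0.612 -3.57
v -2.382 1.302 -2.48
v -1.153 0.357 -3.246
v -2.214 1.047 -2.156
v -0.872 0.264 -2.913
v -1.933 0.954 -1.824
v -0.533 0.352 -2.639
v -1.594 1.042 -1.549
v -0.203 0.603 -2.476
v -1.264 1.292 -1.387
v 0.052 0.967 -2.458
v -1.009 1.656 -1.368
f 1 12 6
f 1 6 2
f 1 2 8
f 1 8 11
f 1 11 12
f 2 6 10
f 6 12 5
f 12 11 3
f 11 8 7
f 8 2 9
f 4 10 5
f 4 5 3
f 4 3 7
f 4 7 9
f 4 9 10
f 5 10 6
f 3 5 12
f 7 3 11
f 9 7 8
f 10 9 2
f 14 16 13
f 17 14 13
f 13 16 15
f 15 17 13
f 14 20 16
f 18 14 17
f 18 20 14
f 16 20 15
f 19 17 15
f 15 20 19
f 19 18 17
f 20 18 19
f 22 21 25
f 22 25 23
f 23 25 26
f 23 26 24
f 25 21 27
f 25 27 26
f 26 27 28
f 26 28 24
f 27 21 29
f 27 29 28
f 28 29 30
f 28 30 24
f 29 21 31
f 29 31 30
f 30 31 32
f 30 32 24
f 31 21 33
f 31 33 32
f 32 33 34
f 32 34 24
f 33 21 35
f 33 35 34
f 34 35 36
f 34 36 24
f 35 21 37
f 35 37 36
f 36 37 38
f 36 38 24
f 37 21 39
f 37 39 38
f 38 39 40
f 38 40 24
f 39 21 41
f 39 41 40
f 40 41 42
f 40 42 24
f 41 21 43
f 41 43 42
f 42 43 44
f 42 44 24
f 43 21 45
f 43 45 44
f 44 45 46
f 44 46 24
f 45 21 47
f 45 47 46
f 46 47 48
f 46 48 24
f 47 21 49
f 47 49 48
f 48 49 50
f 48 50 24
f 49 21 22
f 49 22 50
f 50 22 23
f 50 23 24



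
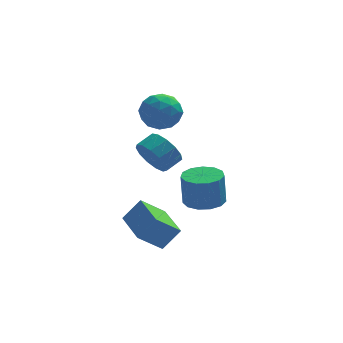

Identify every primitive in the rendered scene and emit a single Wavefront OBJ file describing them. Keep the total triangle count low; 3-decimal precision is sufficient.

v -0.549 -1.255 -3.63
v 0.331 -1.063 -2.584
v -1.043 0.848 -3.599
v -0.162 1.039 -2.553
v 0.642 -0.959 -4.687
v 1.523 -0.768 -3.641
v 0.149 1.143 -4.656
v 1.029 1.335 -3.61
v 1.274 4.268 2.161
v 2.04 3.502 1.858
v 0.08 2.938 2.502
v 0.846 2.172 2.199
v 0.986 2.764 3.145
v 1.725 3.586 2.934
v 0.395 2.854 1.426
v 1.134 3.676 1.215
v 1.497 2.628 1.403
v 1.863 2.573 2.466
v 0.257 3.867 1.894
v 0.623 3.812 2.957
v 1.762 4.002 1.979
v 0.358 2.438 2.381
v 0.441 2.786 2.937
v 0.891 2.336 2.759
v 1.576 4.052 2.612
v 2.027 3.601 2.434
v 1.407 3.167 3.191
v 0.093 2.839 1.926
v 0.544 2.388 1.748
v 1.229 4.104 1.601
v 1.679 3.654 1.423
v 0.713 3.273 1.169
v 1.893 3.038 1.534
v 1.191 2.256 1.735
v 0.926 2.657 1.28
v 1.36 3.14 1.156
v 2.108 3.006 2.159
v 1.406 2.223 2.359
v 1.489 2.572 2.915
v 1.922 3.055 2.791
v 1.789 2.492 1.892
v 0.714 4.217 2.001
v 0.012 3.434 2.201
v 0.198 3.385 1.569
v 0.631 3.868 1.445
v 0.929 4.184 2.625
v 0.227 3.402 2.826
v 0.76 3.3 3.204
v 1.194 3.783 3.08
v 0.331 3.948 2.468
v 0.435 1.813 -0.158
v 0.982 1.688 -1.046
v 1.771 2.182 -0.629
v 1.225 2.307 0.258
v 0.691 2.199 -1.101
v 1.48 2.694 -0.684
v 0.318 2.589 -0.856
v 1.107 3.083 -0.44
v -0.017 2.731 -0.39
v 0.772 3.226 0.026
v -0.209 2.582 0.149
v 0.58 3.077 0.566
v -0.196 2.189 0.591
v 0.593 2.684 1.008
v 0.017 1.677 0.795
v 0.806 2.171 1.212
v 0.364 1.207 0.696
v 1.153 1.701 1.113
v 0.733 0.93 0.326
v 1.522 1.424 0.743
v 1.007 0.933 -0.198
v 1.796 1.427 0.219
v 1.101 1.216 -0.709
v 1.89 1.71 -0.293
v 3.197 3.387 -4.293
v 3.898 4.196 -4.286
v 3.803 4.262 -2.499
v 3.103 3.453 -2.507
v 3.35 4.446 -4.324
v 3.256 4.511 -2.538
v 2.754 4.359 -4.352
v 2.66 4.425 -2.566
v 2.299 3.964 -4.362
v 2.204 4.03 -2.576
v 2.129 3.386 -4.35
v 2.034 3.452 -2.563
v 2.298 2.808 -4.32
v 2.203 2.874 -2.533
v 2.753 2.414 -4.281
v 2.658 2.48 -2.495
v 3.348 2.329 -4.246
v 3.254 2.394 -2.46
v 3.896 2.58 -4.226
v 3.802 2.645 -2.44
v 4.222 3.087 -4.228
v 4.128 3.152 -2.441
v 4.223 3.689 -4.25
v 4.128 3.755 -2.464
f 2 4 1
f 5 2 1
f 1 4 3
f 3 5 1
f 2 8 4
f 6 2 5
f 6 8 2
f 4 8 3
f 7 5 3
f 3 8 7
f 7 6 5
f 8 6 7
f 9 46 25
f 46 20 49
f 25 49 14
f 46 49 25
f 9 25 21
f 25 14 26
f 21 26 10
f 25 26 21
f 9 21 30
f 21 10 31
f 30 31 16
f 21 31 30
f 9 30 42
f 30 16 45
f 42 45 19
f 30 45 42
f 9 42 46
f 42 19 50
f 46 50 20
f 42 50 46
f 10 26 37
f 26 14 40
f 37 40 18
f 26 40 37
f 14 49 27
f 49 20 48
f 27 48 13
f 49 48 27
f 20 50 47
f 50 19 43
f 47 43 11
f 50 43 47
f 19 45 44
f 45 16 32
f 44 32 15
f 45 32 44
f 16 31 36
f 31 10 33
f 36 33 17
f 31 33 36
f 12 38 24
f 38 18 39
f 24 39 13
f 38 39 24
f 12 24 22
f 24 13 23
f 22 23 11
f 24 23 22
f 12 22 29
f 22 11 28
f 29 28 15
f 22 28 29
f 12 29 34
f 29 15 35
f 34 35 17
f 29 35 34
f 12 34 38
f 34 17 41
f 38 41 18
f 34 41 38
f 13 39 27
f 39 18 40
f 27 40 14
f 39 40 27
f 11 23 47
f 23 13 48
f 47 48 20
f 23 48 47
f 15 28 44
f 28 11 43
f 44 43 19
f 28 43 44
f 17 35 36
f 35 15 32
f 36 32 16
f 35 32 36
f 18 41 37
f 41 17 33
f 37 33 10
f 41 33 37
f 52 51 55
f 52 55 53
f 53 55 56
f 53 56 54
f 55 51 57
f 55 57 56
f 56 57 58
f 56 58 54
f 57 51 59
f 57 59 58
f 58 59 60
f 58 60 54
f 59 51 61
f 59 61 60
f 60 61 62
f 60 62 54
f 61 51 63
f 61 63 62
f 62 63 64
f 62 64 54
f 63 51 65
f 63 65 64
f 64 65 66
f 64 66 54
f 65 51 67
f 65 67 66
f 66 67 68
f 66 68 54
f 67 51 69
f 67 69 68
f 68 69 70
f 68 70 54
f 69 51 71
f 69 71 70
f 70 71 72
f 70 72 54
f 71 51 73
f 71 73 72
f 72 73 74
f 72 74 54
f 73 51 52
f 73 52 74
f 74 52 53
f 74 53 54
f 76 75 79
f 76 79 77
f 77 79 80
f 77 80 78
f 79 75 81
f 79 81 80
f 80 81 82
f 80 82 78
f 81 75 83
f 81 83 82
f 82 83 84
f 82 84 78
f 83 75 85
f 83 85 84
f 84 85 86
f 84 86 78
f 85 75 87
f 85 87 86
f 86 87 88
f 86 88 78
f 87 75 89
f 87 89 88
f 88 89 90
f 88 90 78
f 89 75 91
f 89 91 90
f 90 91 92
f 90 92 78
f 91 75 93
f 91 93 92
f 92 93 94
f 92 94 78
f 93 75 95
f 93 95 94
f 94 95 96
f 94 96 78
f 95 75 97
f 95 97 96
f 96 97 98
f 96 98 78
f 97 75 76
f 97 76 98
f 98 76 77
f 98 77 78



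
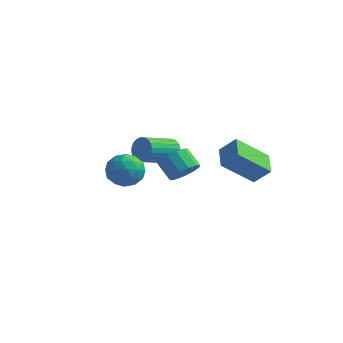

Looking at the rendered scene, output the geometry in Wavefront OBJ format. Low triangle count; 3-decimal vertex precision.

v 0.316 -1.41 -1.344
v 0.747 -0.948 -2.118
v 0.293 -2.792 -2.182
v 0.724 -2.33 -2.956
v 1.242 -2.487 -2.116
v 1.256 -1.633 -1.598
v -0.216 -2.107 -2.702
v -0.202 -1.253 -2.184
v 0.418 -1.379 -2.957
v 1.319 -1.614 -2.595
v -0.279 -2.126 -1.705
v 0.622 -2.361 -1.343
v 0.534 -1.058 -1.657
v 0.506 -2.682 -2.643
v 0.811 -2.774 -2.149
v 1.064 -2.503 -2.604
v 0.833 -1.46 -1.352
v 1.086 -1.189 -1.807
v 1.377 -2.093 -1.806
v -0.046 -2.551 -2.493
v 0.207 -2.28 -2.948
v -0.024 -1.237 -1.696
v 0.229 -0.966 -2.151
v -0.337 -1.647 -2.494
v 0.594 -1.039 -2.605
v 0.58 -1.852 -3.098
v 0.027 -1.721 -2.949
v 0.036 -1.219 -2.644
v 1.123 -1.177 -2.393
v 1.11 -1.99 -2.885
v 1.414 -2.082 -2.392
v 1.422 -1.58 -2.087
v 0.93 -1.431 -2.886
v -0.07 -1.75 -1.415
v -0.083 -2.563 -1.907
v -0.382 -2.16 -2.213
v -0.374 -1.658 -1.908
v 0.46 -1.888 -1.202
v 0.446 -2.701 -1.695
v 1.004 -2.521 -1.656
v 1.013 -2.019 -1.351
v 0.11 -2.309 -1.414
v -0.947 4.752 -4.271
v -0.678 4.384 -4.904
v -1.364 2.779 -4.261
v -1.633 3.148 -3.629
v -0.44 4.358 -4.715
v -1.127 2.753 -4.072
v -0.28 4.392 -4.458
v -0.967 2.788 -3.816
v -0.222 4.482 -4.173
v -0.908 2.877 -3.531
v -0.274 4.612 -3.903
v -0.96 3.007 -3.261
v -0.428 4.763 -3.689
v -1.114 3.159 -3.046
v -0.661 4.914 -3.564
v -1.348 3.309 -2.921
v -0.938 5.039 -3.546
v -1.624 3.434 -2.903
v -1.216 5.121 -3.639
v -1.902 3.516 -2.996
v -1.453 5.147 -3.828
v -2.14 3.542 -3.185
v -1.613 5.112 -4.084
v -2.3 3.508 -3.442
v -1.672 5.023 -4.369
v -2.358 3.418 -3.727
v -1.62 4.893 -4.639
v -2.306 3.288 -3.997
v -1.466 4.741 -4.854
v -2.152 3.137 -4.211
v -1.232 4.591 -4.979
v -1.919 2.986 -4.336
v -0.956 4.466 -4.997
v -1.642 2.861 -4.354
v 2.519 0.17 -2.726
v 3.058 0.661 -2.307
v 2.219 0.941 -1.556
v 1.681 0.45 -1.974
v 2.855 0.935 -2.636
v 2.017 1.215 -1.885
v 2.546 0.966 -2.993
v 1.707 1.246 -2.242
v 2.228 0.744 -3.265
v 1.39 1.025 -2.514
v 2.003 0.34 -3.366
v 1.164 0.621 -2.615
v 1.941 -0.118 -3.263
v 1.103 0.163 -2.512
v 2.064 -0.484 -2.99
v 1.225 -0.204 -2.239
v 2.33 -0.643 -2.633
v 1.492 -0.363 -1.882
v 2.657 -0.544 -2.305
v 1.819 -0.264 -1.554
v 2.94 -0.218 -2.111
v 2.102 0.062 -1.36
v 3.089 0.231 -2.112
v 2.251 0.511 -1.361
v 3.344 2.152 -2.955
v 4.142 2.37 -2.113
v 2.637 3.261 -2.572
v 3.434 3.479 -1.731
v 4.486 3.361 -4.349
v 5.283 3.579 -3.508
v 3.778 4.47 -3.967
v 4.576 4.688 -3.125
f 1 38 17
f 38 12 41
f 17 41 6
f 38 41 17
f 1 17 13
f 17 6 18
f 13 18 2
f 17 18 13
f 1 13 22
f 13 2 23
f 22 23 8
f 13 23 22
f 1 22 34
f 22 8 37
f 34 37 11
f 22 37 34
f 1 34 38
f 34 11 42
f 38 42 12
f 34 42 38
f 2 18 29
f 18 6 32
f 29 32 10
f 18 32 29
f 6 41 19
f 41 12 40
f 19 40 5
f 41 40 19
f 12 42 39
f 42 11 35
f 39 35 3
f 42 35 39
f 11 37 36
f 37 8 24
f 36 24 7
f 37 24 36
f 8 23 28
f 23 2 25
f 28 25 9
f 23 25 28
f 4 30 16
f 30 10 31
f 16 31 5
f 30 31 16
f 4 16 14
f 16 5 15
f 14 15 3
f 16 15 14
f 4 14 21
f 14 3 20
f 21 20 7
f 14 20 21
f 4 21 26
f 21 7 27
f 26 27 9
f 21 27 26
f 4 26 30
f 26 9 33
f 30 33 10
f 26 33 30
f 5 31 19
f 31 10 32
f 19 32 6
f 31 32 19
f 3 15 39
f 15 5 40
f 39 40 12
f 15 40 39
f 7 20 36
f 20 3 35
f 36 35 11
f 20 35 36
f 9 27 28
f 27 7 24
f 28 24 8
f 27 24 28
f 10 33 29
f 33 9 25
f 29 25 2
f 33 25 29
f 44 43 47
f 44 47 45
f 45 47 48
f 45 48 46
f 47 43 49
f 47 49 48
f 48 49 50
f 48 50 46
f 49 43 51
f 49 51 50
f 50 51 52
f 50 52 46
f 51 43 53
f 51 53 52
f 52 53 54
f 52 54 46
f 53 43 55
f 53 55 54
f 54 55 56
f 54 56 46
f 55 43 57
f 55 57 56
f 56 57 58
f 56 58 46
f 57 43 59
f 57 59 58
f 58 59 60
f 58 60 46
f 59 43 61
f 59 61 60
f 60 61 62
f 60 62 46
f 61 43 63
f 61 63 62
f 62 63 64
f 62 64 46
f 63 43 65
f 63 65 64
f 64 65 66
f 64 66 46
f 65 43 67
f 65 67 66
f 66 67 68
f 66 68 46
f 67 43 69
f 67 69 68
f 68 69 70
f 68 70 46
f 69 43 71
f 69 71 70
f 70 71 72
f 70 72 46
f 71 43 73
f 71 73 72
f 72 73 74
f 72 74 46
f 73 43 75
f 73 75 74
f 74 75 76
f 74 76 46
f 75 43 44
f 75 44 76
f 76 44 45
f 76 45 46
f 78 77 81
f 78 81 79
f 79 81 82
f 79 82 80
f 81 77 83
f 81 83 82
f 82 83 84
f 82 84 80
f 83 77 85
f 83 85 84
f 84 85 86
f 84 86 80
f 85 77 87
f 85 87 86
f 86 87 88
f 86 88 80
f 87 77 89
f 87 89 88
f 88 89 90
f 88 90 80
f 89 77 91
f 89 91 90
f 90 91 92
f 90 92 80
f 91 77 93
f 91 93 92
f 92 93 94
f 92 94 80
f 93 77 95
f 93 95 94
f 94 95 96
f 94 96 80
f 95 77 97
f 95 97 96
f 96 97 98
f 96 98 80
f 97 77 99
f 97 99 98
f 98 99 100
f 98 100 80
f 99 77 78
f 99 78 100
f 100 78 79
f 100 79 80
f 102 104 101
f 105 102 101
f 101 104 103
f 103 105 101
f 102 108 104
f 106 102 105
f 106 108 102
f 104 108 103
f 107 105 103
f 103 108 107
f 107 106 105
f 108 106 107



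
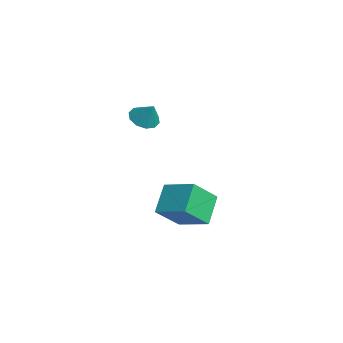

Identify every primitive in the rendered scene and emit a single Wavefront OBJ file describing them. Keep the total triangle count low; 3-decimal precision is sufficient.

v -2.912 1.942 2.76
v -2.153 1.776 2.305
v -2.188 2.238 3.86
v -2.277 2.315 2.242
v -2.643 2.711 2.376
v -3.113 2.813 2.657
v -3.505 2.583 2.977
v -3.671 2.108 3.214
v -3.547 1.569 3.277
v -3.18 1.173 3.143
v -2.711 1.071 2.862
v -2.318 1.301 2.542
v -2.919 4.423 -3.713
v -2.458 2.897 -2.256
v -1.306 5.517 -3.077
v -0.845 3.991 -1.62
v -1.755 3.489 -5.06
v -1.294 1.963 -3.603
v -0.142 4.583 -4.424
v 0.319 3.057 -2.967
f 2 1 4
f 2 4 3
f 4 1 5
f 4 5 3
f 5 1 6
f 5 6 3
f 6 1 7
f 6 7 3
f 7 1 8
f 7 8 3
f 8 1 9
f 8 9 3
f 9 1 10
f 9 10 3
f 10 1 11
f 10 11 3
f 11 1 12
f 11 12 3
f 12 1 2
f 12 2 3
f 14 16 13
f 17 14 13
f 13 16 15
f 15 17 13
f 14 20 16
f 18 14 17
f 18 20 14
f 16 20 15
f 19 17 15
f 15 20 19
f 19 18 17
f 20 18 19



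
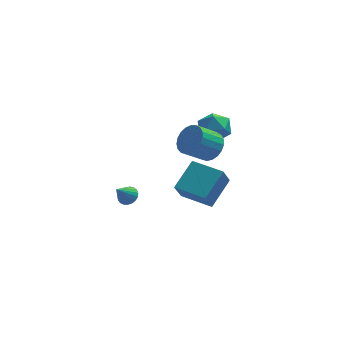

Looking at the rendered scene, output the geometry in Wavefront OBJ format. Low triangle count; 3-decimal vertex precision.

v 3.049 -4.58 -0.716
v 2.612 -5.305 0.594
v 1.357 -3.374 -0.613
v 0.92 -4.1 0.698
v 4.16 -3.12 0.462
v 3.723 -3.846 1.773
v 2.468 -1.915 0.566
v 2.031 -2.64 1.876
v -1.647 -0.619 -2.59
v -1.11 -0.482 -2.179
v -2.333 -1.301 -1.47
v -1.276 -0.251 -2.139
v -1.506 -0.084 -2.178
v -1.76 -0.009 -2.288
v -1.995 -0.04 -2.45
v -2.169 -0.17 -2.636
v -2.254 -0.378 -2.815
v -2.233 -0.628 -2.954
v -2.111 -0.877 -3.031
v -1.909 -1.08 -3.031
v -1.662 -1.204 -2.955
v -1.412 -1.227 -2.816
v -1.203 -1.144 -2.638
v -1.07 -0.971 -2.452
v -1.038 -0.737 -2.289
v 3.356 0.975 0.491
v 4.1 0.759 1.271
v 2.809 0.209 2.35
v 2.064 0.425 1.569
v 3.99 1.193 1.362
v 2.699 0.643 2.441
v 3.771 1.59 1.302
v 2.48 1.04 2.381
v 3.48 1.881 1.102
v 2.189 1.331 2.181
v 3.168 2.015 0.796
v 1.877 1.465 1.875
v 2.888 1.969 0.437
v 1.596 1.419 1.516
v 2.688 1.751 0.088
v 1.397 1.201 1.166
v 2.605 1.399 -0.192
v 1.313 0.849 0.887
v 2.651 0.974 -0.354
v 1.359 0.424 0.725
v 2.819 0.549 -0.369
v 1.527 -0.001 0.709
v 3.079 0.197 -0.237
v 1.788 -0.353 0.842
v 3.388 -0.02 0.022
v 2.097 -0.57 1.101
v 3.691 -0.065 0.362
v 2.4 -0.615 1.44
v 3.936 0.07 0.724
v 2.645 -0.48 1.802
v 4.08 0.361 1.046
v 2.789 -0.189 2.124
v 3.203 4.528 -0.12
v 4.387 4.538 -0.018
v 3.153 2.762 0.638
v 4.337 2.772 0.74
v 3.675 3.484 1.424
v 3.706 4.576 0.955
v 3.834 2.724 -0.335
v 3.865 3.816 -0.804
v 4.777 3.424 -0.151
v 4.679 3.893 0.936
v 2.861 3.407 -0.316
v 2.763 3.876 0.771
f 2 4 1
f 5 2 1
f 1 4 3
f 3 5 1
f 2 8 4
f 6 2 5
f 6 8 2
f 4 8 3
f 7 5 3
f 3 8 7
f 7 6 5
f 8 6 7
f 10 9 12
f 10 12 11
f 12 9 13
f 12 13 11
f 13 9 14
f 13 14 11
f 14 9 15
f 14 15 11
f 15 9 16
f 15 16 11
f 16 9 17
f 16 17 11
f 17 9 18
f 17 18 11
f 18 9 19
f 18 19 11
f 19 9 20
f 19 20 11
f 20 9 21
f 20 21 11
f 21 9 22
f 21 22 11
f 22 9 23
f 22 23 11
f 23 9 24
f 23 24 11
f 24 9 25
f 24 25 11
f 25 9 10
f 25 10 11
f 27 26 30
f 27 30 28
f 28 30 31
f 28 31 29
f 30 26 32
f 30 32 31
f 31 32 33
f 31 33 29
f 32 26 34
f 32 34 33
f 33 34 35
f 33 35 29
f 34 26 36
f 34 36 35
f 35 36 37
f 35 37 29
f 36 26 38
f 36 38 37
f 37 38 39
f 37 39 29
f 38 26 40
f 38 40 39
f 39 40 41
f 39 41 29
f 40 26 42
f 40 42 41
f 41 42 43
f 41 43 29
f 42 26 44
f 42 44 43
f 43 44 45
f 43 45 29
f 44 26 46
f 44 46 45
f 45 46 47
f 45 47 29
f 46 26 48
f 46 48 47
f 47 48 49
f 47 49 29
f 48 26 50
f 48 50 49
f 49 50 51
f 49 51 29
f 50 26 52
f 50 52 51
f 51 52 53
f 51 53 29
f 52 26 54
f 52 54 53
f 53 54 55
f 53 55 29
f 54 26 56
f 54 56 55
f 55 56 57
f 55 57 29
f 56 26 27
f 56 27 57
f 57 27 28
f 57 28 29
f 58 69 63
f 58 63 59
f 58 59 65
f 58 65 68
f 58 68 69
f 59 63 67
f 63 69 62
f 69 68 60
f 68 65 64
f 65 59 66
f 61 67 62
f 61 62 60
f 61 60 64
f 61 64 66
f 61 66 67
f 62 67 63
f 60 62 69
f 64 60 68
f 66 64 65
f 67 66 59



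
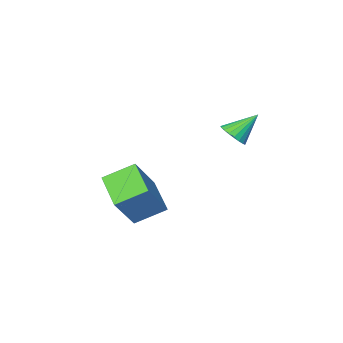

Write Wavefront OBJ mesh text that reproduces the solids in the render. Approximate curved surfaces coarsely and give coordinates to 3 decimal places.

v -0.946 3.462 -0.973
v -0.589 3.994 -0.778
v -1.934 3.758 0.033
v -0.754 4.104 -0.973
v -0.953 4.103 -1.168
v -1.151 3.991 -1.329
v -1.313 3.788 -1.429
v -1.412 3.528 -1.45
v -1.43 3.257 -1.388
v -1.365 3.021 -1.254
v -1.227 2.862 -1.072
v -1.041 2.806 -0.873
v -0.838 2.864 -0.69
v -0.654 3.025 -0.557
v -0.52 3.262 -0.496
v -0.461 3.533 -0.517
v -0.485 3.792 -0.616
v 1.91 2.2 -3.333
v 3.033 2.577 -1.797
v 2.319 3.749 -4.012
v 3.443 4.126 -2.476
v 3.057 1.594 -4.024
v 4.181 1.971 -2.488
v 3.467 3.143 -4.703
v 4.59 3.52 -3.167
f 2 1 4
f 2 4 3
f 4 1 5
f 4 5 3
f 5 1 6
f 5 6 3
f 6 1 7
f 6 7 3
f 7 1 8
f 7 8 3
f 8 1 9
f 8 9 3
f 9 1 10
f 9 10 3
f 10 1 11
f 10 11 3
f 11 1 12
f 11 12 3
f 12 1 13
f 12 13 3
f 13 1 14
f 13 14 3
f 14 1 15
f 14 15 3
f 15 1 16
f 15 16 3
f 16 1 17
f 16 17 3
f 17 1 2
f 17 2 3
f 19 21 18
f 22 19 18
f 18 21 20
f 20 22 18
f 19 25 21
f 23 19 22
f 23 25 19
f 21 25 20
f 24 22 20
f 20 25 24
f 24 23 22
f 25 23 24



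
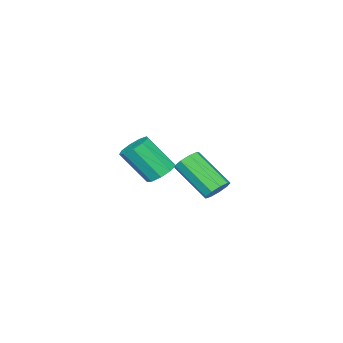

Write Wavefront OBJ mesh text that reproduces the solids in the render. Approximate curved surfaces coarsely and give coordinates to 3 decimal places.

v -3.655 -2.485 -4.288
v -3.059 -2.081 -4.171
v -2.629 -3.13 -2.735
v -3.225 -3.535 -2.852
v -3.445 -1.892 -3.917
v -3.015 -2.942 -2.481
v -3.93 -1.981 -3.837
v -3.5 -3.031 -2.401
v -4.286 -2.306 -3.968
v -3.856 -3.356 -2.532
v -4.347 -2.715 -4.248
v -3.917 -3.764 -2.813
v -4.084 -3.016 -4.547
v -3.654 -4.066 -3.112
v -3.62 -3.069 -4.725
v -3.19 -4.119 -3.289
v -3.173 -2.849 -4.698
v -2.743 -3.898 -3.262
v -2.951 -2.458 -4.479
v -2.521 -3.508 -3.043
v -0.955 2.004 -2.861
v -0.643 1.674 -3.253
v -0.754 0.187 -2.092
v -1.065 0.516 -1.699
v -0.387 1.859 -2.991
v -0.498 0.372 -1.83
v -0.397 2.112 -2.668
v -0.508 0.625 -1.507
v -0.668 2.314 -2.435
v -0.779 0.827 -1.274
v -1.073 2.371 -2.401
v -1.184 0.884 -1.24
v -1.423 2.256 -2.582
v -1.533 0.768 -1.421
v -1.553 2.022 -2.894
v -1.664 0.535 -1.733
v -1.404 1.78 -3.189
v -1.515 0.293 -2.028
v -1.044 1.643 -3.331
v -1.155 0.155 -2.17
f 2 1 5
f 2 5 3
f 3 5 6
f 3 6 4
f 5 1 7
f 5 7 6
f 6 7 8
f 6 8 4
f 7 1 9
f 7 9 8
f 8 9 10
f 8 10 4
f 9 1 11
f 9 11 10
f 10 11 12
f 10 12 4
f 11 1 13
f 11 13 12
f 12 13 14
f 12 14 4
f 13 1 15
f 13 15 14
f 14 15 16
f 14 16 4
f 15 1 17
f 15 17 16
f 16 17 18
f 16 18 4
f 17 1 19
f 17 19 18
f 18 19 20
f 18 20 4
f 19 1 2
f 19 2 20
f 20 2 3
f 20 3 4
f 22 21 25
f 22 25 23
f 23 25 26
f 23 26 24
f 25 21 27
f 25 27 26
f 26 27 28
f 26 28 24
f 27 21 29
f 27 29 28
f 28 29 30
f 28 30 24
f 29 21 31
f 29 31 30
f 30 31 32
f 30 32 24
f 31 21 33
f 31 33 32
f 32 33 34
f 32 34 24
f 33 21 35
f 33 35 34
f 34 35 36
f 34 36 24
f 35 21 37
f 35 37 36
f 36 37 38
f 36 38 24
f 37 21 39
f 37 39 38
f 38 39 40
f 38 40 24
f 39 21 22
f 39 22 40
f 40 22 23
f 40 23 24



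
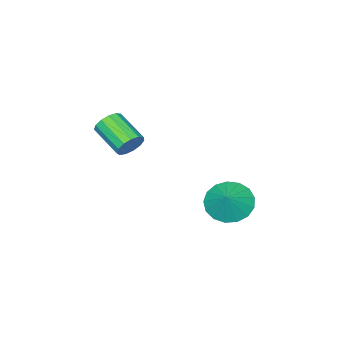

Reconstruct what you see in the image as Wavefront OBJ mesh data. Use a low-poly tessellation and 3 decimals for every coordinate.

v 1.418 0.695 2.573
v 1.707 0.455 2.158
v 1.531 -0.754 2.731
v 1.242 -0.515 3.147
v 1.918 0.531 2.38
v 1.742 -0.679 2.954
v 1.969 0.658 2.665
v 1.793 -0.551 3.238
v 1.846 0.797 2.92
v 1.67 -0.412 3.493
v 1.587 0.903 3.065
v 1.411 -0.306 3.638
v 1.274 0.944 3.054
v 1.098 -0.266 3.627
v 1.007 0.905 2.89
v 0.831 -0.304 3.464
v 0.87 0.799 2.626
v 0.694 -0.41 3.2
v 0.908 0.661 2.345
v 0.732 -0.549 2.919
v 1.107 0.533 2.136
v 0.931 -0.677 2.71
v 1.405 0.456 2.067
v 1.229 -0.753 2.64
v -2.166 1.996 -1.452
v -1.471 1.519 -1.794
v -1.534 2.384 -0.708
v -1.453 1.898 -2.008
v -1.597 2.3 -2.094
v -1.872 2.632 -2.033
v -2.215 2.819 -1.839
v -2.546 2.817 -1.556
v -2.79 2.627 -1.249
v -2.892 2.293 -0.989
v -2.827 1.891 -0.835
v -2.611 1.513 -0.822
v -2.293 1.246 -0.953
v -1.946 1.151 -1.199
v -1.649 1.249 -1.502
f 2 1 5
f 2 5 3
f 3 5 6
f 3 6 4
f 5 1 7
f 5 7 6
f 6 7 8
f 6 8 4
f 7 1 9
f 7 9 8
f 8 9 10
f 8 10 4
f 9 1 11
f 9 11 10
f 10 11 12
f 10 12 4
f 11 1 13
f 11 13 12
f 12 13 14
f 12 14 4
f 13 1 15
f 13 15 14
f 14 15 16
f 14 16 4
f 15 1 17
f 15 17 16
f 16 17 18
f 16 18 4
f 17 1 19
f 17 19 18
f 18 19 20
f 18 20 4
f 19 1 21
f 19 21 20
f 20 21 22
f 20 22 4
f 21 1 23
f 21 23 22
f 22 23 24
f 22 24 4
f 23 1 2
f 23 2 24
f 24 2 3
f 24 3 4
f 26 25 28
f 26 28 27
f 28 25 29
f 28 29 27
f 29 25 30
f 29 30 27
f 30 25 31
f 30 31 27
f 31 25 32
f 31 32 27
f 32 25 33
f 32 33 27
f 33 25 34
f 33 34 27
f 34 25 35
f 34 35 27
f 35 25 36
f 35 36 27
f 36 25 37
f 36 37 27
f 37 25 38
f 37 38 27
f 38 25 39
f 38 39 27
f 39 25 26
f 39 26 27



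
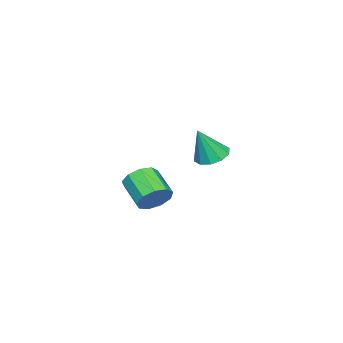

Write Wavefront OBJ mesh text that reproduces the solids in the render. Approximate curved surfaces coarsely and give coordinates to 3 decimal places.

v -0.44 1.54 -3.745
v -0.059 2.091 -3.756
v 0.06 1.22 -2.455
v -0.425 2.192 -3.589
v -0.796 2.043 -3.482
v -1.031 1.703 -3.475
v -1.041 1.3 -3.572
v -0.821 0.989 -3.734
v -0.455 0.889 -3.901
v -0.084 1.037 -4.008
v 0.152 1.378 -4.014
v 0.161 1.78 -3.918
v 3.988 1.513 -3.968
v 4.527 1.351 -3.643
v 3.931 0.525 -3.066
v 3.392 0.687 -3.392
v 4.305 1.666 -3.422
v 3.709 0.841 -2.845
v 3.934 1.909 -3.456
v 3.338 1.084 -2.88
v 3.589 1.967 -3.73
v 2.993 1.142 -3.154
v 3.43 1.812 -4.116
v 2.834 0.987 -3.539
v 3.533 1.517 -4.432
v 2.937 0.692 -3.855
v 3.848 1.22 -4.532
v 3.252 0.395 -3.955
v 4.229 1.06 -4.368
v 3.633 0.234 -3.791
v 4.497 1.111 -4.017
v 3.901 0.286 -3.44
f 2 1 4
f 2 4 3
f 4 1 5
f 4 5 3
f 5 1 6
f 5 6 3
f 6 1 7
f 6 7 3
f 7 1 8
f 7 8 3
f 8 1 9
f 8 9 3
f 9 1 10
f 9 10 3
f 10 1 11
f 10 11 3
f 11 1 12
f 11 12 3
f 12 1 2
f 12 2 3
f 14 13 17
f 14 17 15
f 15 17 18
f 15 18 16
f 17 13 19
f 17 19 18
f 18 19 20
f 18 20 16
f 19 13 21
f 19 21 20
f 20 21 22
f 20 22 16
f 21 13 23
f 21 23 22
f 22 23 24
f 22 24 16
f 23 13 25
f 23 25 24
f 24 25 26
f 24 26 16
f 25 13 27
f 25 27 26
f 26 27 28
f 26 28 16
f 27 13 29
f 27 29 28
f 28 29 30
f 28 30 16
f 29 13 31
f 29 31 30
f 30 31 32
f 30 32 16
f 31 13 14
f 31 14 32
f 32 14 15
f 32 15 16



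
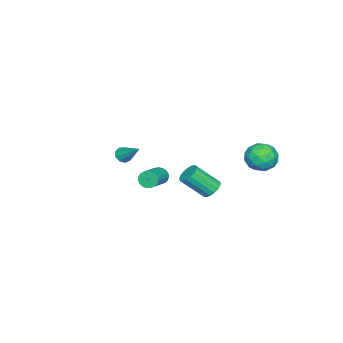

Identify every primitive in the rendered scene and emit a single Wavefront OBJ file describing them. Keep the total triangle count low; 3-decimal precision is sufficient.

v -0.789 2.041 -0.971
v -0.356 1.735 -1.442
v 0.243 0.514 -0.101
v -0.191 0.819 0.371
v -0.166 1.98 -1.304
v 0.433 0.759 0.037
v -0.118 2.239 -1.089
v 0.481 1.018 0.252
v -0.225 2.453 -0.847
v 0.374 1.232 0.494
v -0.46 2.572 -0.634
v 0.138 1.351 0.707
v -0.772 2.569 -0.497
v -0.173 1.348 0.844
v -1.087 2.446 -0.469
v -0.488 1.224 0.872
v -1.334 2.229 -0.556
v -0.735 1.008 0.785
v -1.456 1.969 -0.738
v -0.858 0.748 0.603
v -1.426 1.726 -0.973
v -0.827 0.505 0.368
v -1.25 1.555 -1.207
v -0.651 0.334 0.134
v -0.968 1.495 -1.388
v -0.369 0.274 -0.047
v -0.645 1.56 -1.473
v -0.047 0.339 -0.132
v -4.788 4.174 0.131
v -3.924 4.809 0.288
v -3.836 2.771 0.572
v -2.972 3.406 0.729
v -3.816 3.463 1.405
v -4.405 4.331 1.132
v -3.355 3.249 -0.272
v -3.944 4.117 -0.545
v -3.039 4.238 0.038
v -3.324 4.37 1.075
v -4.436 3.21 -0.215
v -4.721 3.342 0.822
v -4.44 4.615 0.171
v -3.32 2.965 0.689
v -3.817 2.999 1.086
v -3.309 3.372 1.178
v -4.722 4.334 0.667
v -4.215 4.707 0.759
v -4.151 3.916 1.416
v -3.545 2.873 0.101
v -3.038 3.246 0.193
v -4.451 4.208 -0.318
v -3.943 4.581 -0.226
v -3.609 3.664 -0.556
v -3.412 4.652 0.116
v -2.852 3.827 0.375
v -3.077 3.735 -0.213
v -3.423 4.245 -0.373
v -3.579 4.73 0.725
v -3.02 3.905 0.985
v -3.516 3.939 1.382
v -3.862 4.448 1.222
v -3.059 4.394 0.579
v -4.74 3.675 -0.125
v -4.181 2.85 0.135
v -3.898 3.132 -0.362
v -4.244 3.641 -0.522
v -4.908 3.753 0.485
v -4.348 2.928 0.744
v -4.337 3.335 1.233
v -4.683 3.845 1.073
v -4.701 3.186 0.281
v -2.295 -4.338 -0.6
v -1.77 -4.602 -0.538
v -1.765 -3.022 0.54
v -1.758 -4.341 -0.846
v -1.997 -4.079 -1.038
v -2.375 -3.938 -1.025
v -2.716 -3.985 -0.813
v -2.859 -4.197 -0.501
v -2.738 -4.475 -0.235
v -2.41 -4.69 -0.14
v -2.028 -4.74 -0.26
v 2.564 0.306 1.59
v 2.753 0.534 1.08
v 4.346 0.643 1.72
v 4.156 0.414 2.23
v 2.689 0.735 1.205
v 4.282 0.844 1.845
v 2.603 0.862 1.397
v 4.196 0.971 2.037
v 2.511 0.892 1.622
v 4.103 1.001 2.262
v 2.427 0.822 1.841
v 4.02 0.93 2.482
v 2.367 0.662 2.017
v 3.96 0.77 2.658
v 2.341 0.44 2.12
v 3.934 0.549 2.76
v 2.354 0.195 2.13
v 3.947 0.304 2.77
v 2.403 -0.031 2.047
v 3.995 0.078 2.688
v 2.479 -0.198 1.885
v 4.072 -0.089 2.526
v 2.57 -0.279 1.672
v 4.163 -0.17 2.313
v 2.66 -0.258 1.445
v 4.253 -0.149 2.085
v 2.734 -0.14 1.243
v 4.326 -0.031 1.883
v 2.778 0.055 1.1
v 4.37 0.164 1.741
v 2.784 0.293 1.043
v 4.377 0.402 1.683
f 2 1 5
f 2 5 3
f 3 5 6
f 3 6 4
f 5 1 7
f 5 7 6
f 6 7 8
f 6 8 4
f 7 1 9
f 7 9 8
f 8 9 10
f 8 10 4
f 9 1 11
f 9 11 10
f 10 11 12
f 10 12 4
f 11 1 13
f 11 13 12
f 12 13 14
f 12 14 4
f 13 1 15
f 13 15 14
f 14 15 16
f 14 16 4
f 15 1 17
f 15 17 16
f 16 17 18
f 16 18 4
f 17 1 19
f 17 19 18
f 18 19 20
f 18 20 4
f 19 1 21
f 19 21 20
f 20 21 22
f 20 22 4
f 21 1 23
f 21 23 22
f 22 23 24
f 22 24 4
f 23 1 25
f 23 25 24
f 24 25 26
f 24 26 4
f 25 1 27
f 25 27 26
f 26 27 28
f 26 28 4
f 27 1 2
f 27 2 28
f 28 2 3
f 28 3 4
f 29 66 45
f 66 40 69
f 45 69 34
f 66 69 45
f 29 45 41
f 45 34 46
f 41 46 30
f 45 46 41
f 29 41 50
f 41 30 51
f 50 51 36
f 41 51 50
f 29 50 62
f 50 36 65
f 62 65 39
f 50 65 62
f 29 62 66
f 62 39 70
f 66 70 40
f 62 70 66
f 30 46 57
f 46 34 60
f 57 60 38
f 46 60 57
f 34 69 47
f 69 40 68
f 47 68 33
f 69 68 47
f 40 70 67
f 70 39 63
f 67 63 31
f 70 63 67
f 39 65 64
f 65 36 52
f 64 52 35
f 65 52 64
f 36 51 56
f 51 30 53
f 56 53 37
f 51 53 56
f 32 58 44
f 58 38 59
f 44 59 33
f 58 59 44
f 32 44 42
f 44 33 43
f 42 43 31
f 44 43 42
f 32 42 49
f 42 31 48
f 49 48 35
f 42 48 49
f 32 49 54
f 49 35 55
f 54 55 37
f 49 55 54
f 32 54 58
f 54 37 61
f 58 61 38
f 54 61 58
f 33 59 47
f 59 38 60
f 47 60 34
f 59 60 47
f 31 43 67
f 43 33 68
f 67 68 40
f 43 68 67
f 35 48 64
f 48 31 63
f 64 63 39
f 48 63 64
f 37 55 56
f 55 35 52
f 56 52 36
f 55 52 56
f 38 61 57
f 61 37 53
f 57 53 30
f 61 53 57
f 72 71 74
f 72 74 73
f 74 71 75
f 74 75 73
f 75 71 76
f 75 76 73
f 76 71 77
f 76 77 73
f 77 71 78
f 77 78 73
f 78 71 79
f 78 79 73
f 79 71 80
f 79 80 73
f 80 71 81
f 80 81 73
f 81 71 72
f 81 72 73
f 83 82 86
f 83 86 84
f 84 86 87
f 84 87 85
f 86 82 88
f 86 88 87
f 87 88 89
f 87 89 85
f 88 82 90
f 88 90 89
f 89 90 91
f 89 91 85
f 90 82 92
f 90 92 91
f 91 92 93
f 91 93 85
f 92 82 94
f 92 94 93
f 93 94 95
f 93 95 85
f 94 82 96
f 94 96 95
f 95 96 97
f 95 97 85
f 96 82 98
f 96 98 97
f 97 98 99
f 97 99 85
f 98 82 100
f 98 100 99
f 99 100 101
f 99 101 85
f 100 82 102
f 100 102 101
f 101 102 103
f 101 103 85
f 102 82 104
f 102 104 103
f 103 104 105
f 103 105 85
f 104 82 106
f 104 106 105
f 105 106 107
f 105 107 85
f 106 82 108
f 106 108 107
f 107 108 109
f 107 109 85
f 108 82 110
f 108 110 109
f 109 110 111
f 109 111 85
f 110 82 112
f 110 112 111
f 111 112 113
f 111 113 85
f 112 82 83
f 112 83 113
f 113 83 84
f 113 84 85



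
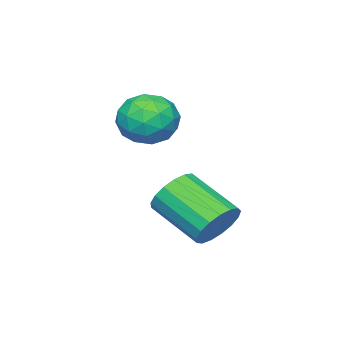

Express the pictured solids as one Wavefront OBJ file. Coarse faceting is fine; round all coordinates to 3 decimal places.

v 2.572 1.539 2.421
v 3.526 1.454 2.8
v 2.034 0.406 3.52
v 2.988 0.321 3.899
v 2.451 1.188 4.046
v 2.783 1.888 3.367
v 2.777 -0.028 2.953
v 3.109 0.672 2.274
v 3.653 0.485 3.129
v 3.451 1.237 3.805
v 2.109 0.623 2.515
v 1.907 1.375 3.191
v 3.096 1.596 2.514
v 2.464 0.264 3.806
v 2.148 0.774 3.892
v 2.709 0.724 4.115
v 2.66 1.851 2.847
v 3.22 1.801 3.07
v 2.588 1.645 3.803
v 2.34 0.059 3.25
v 2.9 0.009 3.473
v 2.851 1.136 2.205
v 3.412 1.086 2.428
v 2.972 0.215 2.517
v 3.732 0.976 2.93
v 3.415 0.311 3.576
v 3.291 0.106 3.02
v 3.487 0.517 2.621
v 3.613 1.418 3.327
v 3.297 0.752 3.973
v 2.981 1.262 4.06
v 3.176 1.673 3.661
v 3.688 0.849 3.521
v 2.263 1.108 2.347
v 1.947 0.442 2.993
v 2.384 0.187 2.659
v 2.579 0.598 2.26
v 2.145 1.549 2.744
v 1.828 0.884 3.39
v 2.073 1.343 3.699
v 2.269 1.754 3.3
v 1.872 1.011 2.799
v 3.848 4.281 -0.012
v 4.263 4.641 0.663
v 4.186 2.959 1.607
v 3.772 2.599 0.932
v 3.86 4.706 0.747
v 3.784 3.024 1.691
v 3.455 4.674 0.657
v 3.378 2.992 1.601
v 3.14 4.552 0.414
v 3.063 2.87 1.358
v 2.987 4.368 0.073
v 2.91 2.686 1.017
v 3.031 4.164 -0.287
v 2.955 2.482 0.657
v 3.263 3.986 -0.584
v 3.186 2.305 0.36
v 3.629 3.876 -0.75
v 3.552 2.195 0.194
v 4.045 3.859 -0.747
v 3.968 2.178 0.197
v 4.416 3.939 -0.576
v 4.339 2.257 0.368
v 4.657 4.096 -0.275
v 4.58 2.415 0.669
v 4.713 4.296 0.086
v 4.636 2.615 1.03
v 4.57 4.493 0.425
v 4.494 2.811 1.368
f 1 38 17
f 38 12 41
f 17 41 6
f 38 41 17
f 1 17 13
f 17 6 18
f 13 18 2
f 17 18 13
f 1 13 22
f 13 2 23
f 22 23 8
f 13 23 22
f 1 22 34
f 22 8 37
f 34 37 11
f 22 37 34
f 1 34 38
f 34 11 42
f 38 42 12
f 34 42 38
f 2 18 29
f 18 6 32
f 29 32 10
f 18 32 29
f 6 41 19
f 41 12 40
f 19 40 5
f 41 40 19
f 12 42 39
f 42 11 35
f 39 35 3
f 42 35 39
f 11 37 36
f 37 8 24
f 36 24 7
f 37 24 36
f 8 23 28
f 23 2 25
f 28 25 9
f 23 25 28
f 4 30 16
f 30 10 31
f 16 31 5
f 30 31 16
f 4 16 14
f 16 5 15
f 14 15 3
f 16 15 14
f 4 14 21
f 14 3 20
f 21 20 7
f 14 20 21
f 4 21 26
f 21 7 27
f 26 27 9
f 21 27 26
f 4 26 30
f 26 9 33
f 30 33 10
f 26 33 30
f 5 31 19
f 31 10 32
f 19 32 6
f 31 32 19
f 3 15 39
f 15 5 40
f 39 40 12
f 15 40 39
f 7 20 36
f 20 3 35
f 36 35 11
f 20 35 36
f 9 27 28
f 27 7 24
f 28 24 8
f 27 24 28
f 10 33 29
f 33 9 25
f 29 25 2
f 33 25 29
f 44 43 47
f 44 47 45
f 45 47 48
f 45 48 46
f 47 43 49
f 47 49 48
f 48 49 50
f 48 50 46
f 49 43 51
f 49 51 50
f 50 51 52
f 50 52 46
f 51 43 53
f 51 53 52
f 52 53 54
f 52 54 46
f 53 43 55
f 53 55 54
f 54 55 56
f 54 56 46
f 55 43 57
f 55 57 56
f 56 57 58
f 56 58 46
f 57 43 59
f 57 59 58
f 58 59 60
f 58 60 46
f 59 43 61
f 59 61 60
f 60 61 62
f 60 62 46
f 61 43 63
f 61 63 62
f 62 63 64
f 62 64 46
f 63 43 65
f 63 65 64
f 64 65 66
f 64 66 46
f 65 43 67
f 65 67 66
f 66 67 68
f 66 68 46
f 67 43 69
f 67 69 68
f 68 69 70
f 68 70 46
f 69 43 44
f 69 44 70
f 70 44 45
f 70 45 46

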